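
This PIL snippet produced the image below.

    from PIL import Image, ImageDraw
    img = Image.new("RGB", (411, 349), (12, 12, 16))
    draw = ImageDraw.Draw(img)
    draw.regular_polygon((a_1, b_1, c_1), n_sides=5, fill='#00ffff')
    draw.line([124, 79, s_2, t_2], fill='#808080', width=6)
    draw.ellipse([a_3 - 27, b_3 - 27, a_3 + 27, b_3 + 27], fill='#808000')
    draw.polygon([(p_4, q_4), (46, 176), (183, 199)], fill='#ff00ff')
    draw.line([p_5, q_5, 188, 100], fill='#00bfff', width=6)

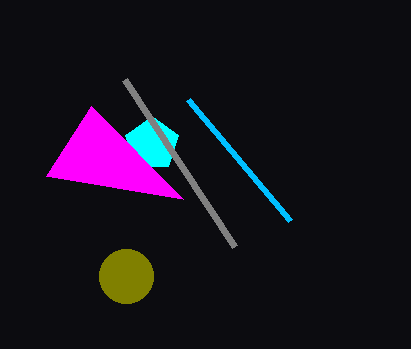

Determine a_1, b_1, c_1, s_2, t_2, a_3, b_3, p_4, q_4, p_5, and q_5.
a_1 = 152; b_1 = 144; c_1 = 28; s_2 = 234; t_2 = 246; a_3 = 126; b_3 = 276; p_4 = 91; q_4 = 106; p_5 = 290; q_5 = 221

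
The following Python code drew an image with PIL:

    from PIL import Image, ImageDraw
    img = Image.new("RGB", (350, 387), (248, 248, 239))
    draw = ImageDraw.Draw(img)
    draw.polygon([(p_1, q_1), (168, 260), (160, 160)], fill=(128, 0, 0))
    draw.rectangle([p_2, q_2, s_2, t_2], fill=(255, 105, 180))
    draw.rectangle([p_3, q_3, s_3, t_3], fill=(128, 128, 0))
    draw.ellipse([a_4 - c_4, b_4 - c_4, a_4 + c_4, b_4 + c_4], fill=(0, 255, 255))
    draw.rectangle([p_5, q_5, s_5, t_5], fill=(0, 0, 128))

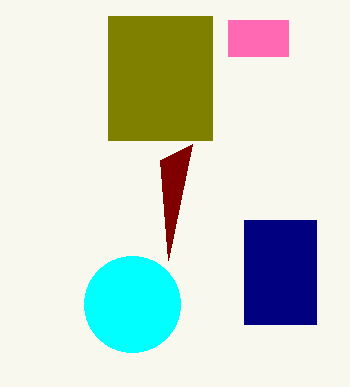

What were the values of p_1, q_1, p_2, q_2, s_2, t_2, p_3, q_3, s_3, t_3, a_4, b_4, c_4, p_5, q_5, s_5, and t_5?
p_1 = 192
q_1 = 144
p_2 = 228
q_2 = 20
s_2 = 288
t_2 = 56
p_3 = 108
q_3 = 16
s_3 = 212
t_3 = 140
a_4 = 132
b_4 = 304
c_4 = 48
p_5 = 244
q_5 = 220
s_5 = 316
t_5 = 324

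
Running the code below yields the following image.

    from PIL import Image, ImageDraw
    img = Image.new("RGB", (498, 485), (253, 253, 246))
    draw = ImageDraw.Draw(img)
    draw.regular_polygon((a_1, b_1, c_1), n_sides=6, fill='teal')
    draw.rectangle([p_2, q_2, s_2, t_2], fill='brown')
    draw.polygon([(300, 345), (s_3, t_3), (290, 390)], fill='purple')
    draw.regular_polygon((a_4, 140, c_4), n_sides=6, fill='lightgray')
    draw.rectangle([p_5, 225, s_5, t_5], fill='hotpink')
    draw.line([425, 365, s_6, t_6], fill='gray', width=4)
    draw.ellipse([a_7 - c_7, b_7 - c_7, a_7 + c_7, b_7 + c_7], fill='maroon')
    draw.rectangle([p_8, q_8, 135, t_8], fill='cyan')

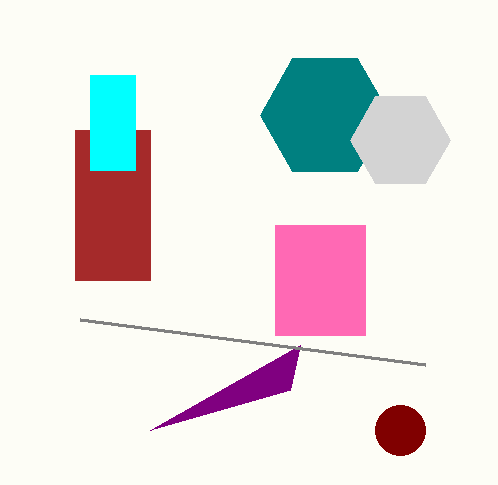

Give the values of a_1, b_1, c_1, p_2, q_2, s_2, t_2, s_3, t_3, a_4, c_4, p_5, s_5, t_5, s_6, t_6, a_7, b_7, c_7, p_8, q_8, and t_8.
a_1 = 325; b_1 = 115; c_1 = 65; p_2 = 75; q_2 = 130; s_2 = 150; t_2 = 280; s_3 = 150; t_3 = 430; a_4 = 400; c_4 = 50; p_5 = 275; s_5 = 365; t_5 = 335; s_6 = 80; t_6 = 320; a_7 = 400; b_7 = 430; c_7 = 25; p_8 = 90; q_8 = 75; t_8 = 170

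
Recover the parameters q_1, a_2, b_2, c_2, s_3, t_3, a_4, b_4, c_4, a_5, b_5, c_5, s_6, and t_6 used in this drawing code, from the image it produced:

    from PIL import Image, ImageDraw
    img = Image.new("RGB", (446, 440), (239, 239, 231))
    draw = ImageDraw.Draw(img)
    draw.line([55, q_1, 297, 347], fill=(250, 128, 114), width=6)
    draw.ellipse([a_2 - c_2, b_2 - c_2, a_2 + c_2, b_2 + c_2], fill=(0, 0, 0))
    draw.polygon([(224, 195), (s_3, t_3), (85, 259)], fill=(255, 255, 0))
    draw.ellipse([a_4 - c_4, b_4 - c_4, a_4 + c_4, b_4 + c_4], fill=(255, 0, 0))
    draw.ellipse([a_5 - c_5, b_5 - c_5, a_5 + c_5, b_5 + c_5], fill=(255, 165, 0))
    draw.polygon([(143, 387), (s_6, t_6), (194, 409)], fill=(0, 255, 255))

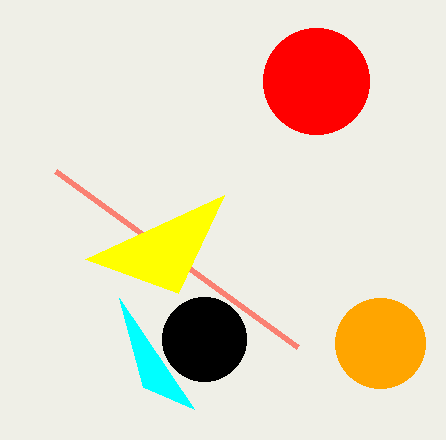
q_1 = 171; a_2 = 204; b_2 = 339; c_2 = 42; s_3 = 178; t_3 = 293; a_4 = 316; b_4 = 81; c_4 = 53; a_5 = 380; b_5 = 343; c_5 = 45; s_6 = 119; t_6 = 298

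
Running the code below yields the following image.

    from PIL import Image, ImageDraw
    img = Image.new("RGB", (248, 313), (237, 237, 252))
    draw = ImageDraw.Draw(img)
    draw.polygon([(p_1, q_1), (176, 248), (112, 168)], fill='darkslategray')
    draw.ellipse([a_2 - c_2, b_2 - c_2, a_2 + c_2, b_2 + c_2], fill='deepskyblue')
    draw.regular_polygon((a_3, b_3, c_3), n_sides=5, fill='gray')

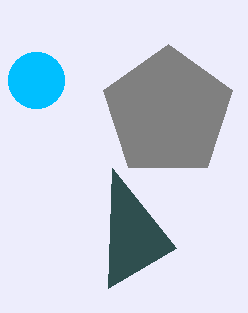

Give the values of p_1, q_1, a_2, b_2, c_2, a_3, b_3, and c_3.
p_1 = 108, q_1 = 288, a_2 = 36, b_2 = 80, c_2 = 28, a_3 = 168, b_3 = 112, c_3 = 68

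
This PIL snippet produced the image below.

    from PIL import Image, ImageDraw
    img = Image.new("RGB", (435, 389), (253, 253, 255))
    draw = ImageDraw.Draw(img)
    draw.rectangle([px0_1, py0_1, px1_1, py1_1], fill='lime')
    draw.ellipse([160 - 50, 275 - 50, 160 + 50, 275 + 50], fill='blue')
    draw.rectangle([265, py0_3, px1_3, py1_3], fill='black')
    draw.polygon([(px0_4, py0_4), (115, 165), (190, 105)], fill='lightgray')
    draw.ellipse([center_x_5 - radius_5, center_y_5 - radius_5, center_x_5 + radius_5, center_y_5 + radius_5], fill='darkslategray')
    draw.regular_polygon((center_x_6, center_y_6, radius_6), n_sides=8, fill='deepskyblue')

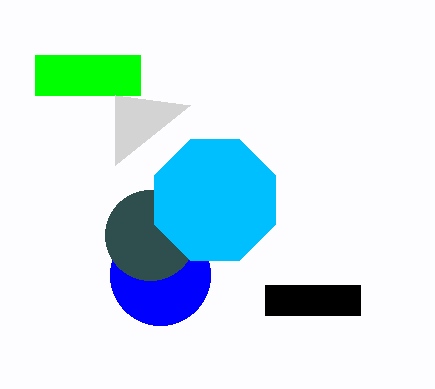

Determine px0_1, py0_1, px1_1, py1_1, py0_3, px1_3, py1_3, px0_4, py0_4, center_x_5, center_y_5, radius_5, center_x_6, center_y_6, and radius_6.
px0_1 = 35
py0_1 = 55
px1_1 = 140
py1_1 = 95
py0_3 = 285
px1_3 = 360
py1_3 = 315
px0_4 = 115
py0_4 = 95
center_x_5 = 150
center_y_5 = 235
radius_5 = 45
center_x_6 = 215
center_y_6 = 200
radius_6 = 65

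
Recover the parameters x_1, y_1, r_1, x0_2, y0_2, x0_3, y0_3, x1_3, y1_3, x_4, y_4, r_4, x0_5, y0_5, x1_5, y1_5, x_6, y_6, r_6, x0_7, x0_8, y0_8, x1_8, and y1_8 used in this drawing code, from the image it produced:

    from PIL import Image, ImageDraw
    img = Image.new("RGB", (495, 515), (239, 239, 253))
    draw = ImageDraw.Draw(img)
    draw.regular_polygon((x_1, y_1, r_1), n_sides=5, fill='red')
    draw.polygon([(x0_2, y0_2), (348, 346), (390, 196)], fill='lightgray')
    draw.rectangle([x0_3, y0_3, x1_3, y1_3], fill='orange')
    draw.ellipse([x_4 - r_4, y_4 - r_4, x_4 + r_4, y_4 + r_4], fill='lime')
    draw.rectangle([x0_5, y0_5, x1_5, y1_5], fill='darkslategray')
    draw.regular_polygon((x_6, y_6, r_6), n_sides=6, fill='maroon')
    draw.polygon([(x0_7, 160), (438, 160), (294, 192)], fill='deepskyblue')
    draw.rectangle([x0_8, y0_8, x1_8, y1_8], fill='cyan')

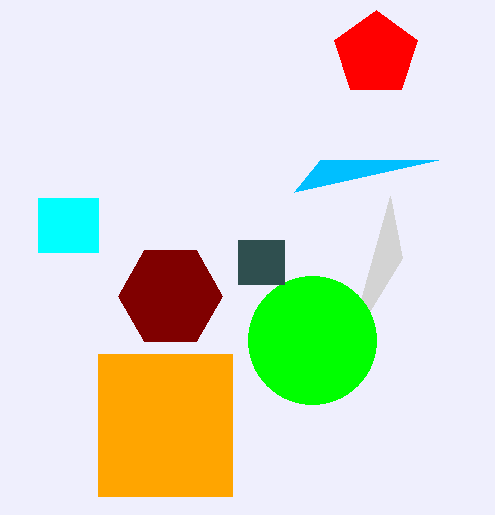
x_1 = 376
y_1 = 54
r_1 = 44
x0_2 = 402
y0_2 = 258
x0_3 = 98
y0_3 = 354
x1_3 = 232
y1_3 = 496
x_4 = 312
y_4 = 340
r_4 = 64
x0_5 = 238
y0_5 = 240
x1_5 = 284
y1_5 = 284
x_6 = 170
y_6 = 296
r_6 = 52
x0_7 = 320
x0_8 = 38
y0_8 = 198
x1_8 = 98
y1_8 = 252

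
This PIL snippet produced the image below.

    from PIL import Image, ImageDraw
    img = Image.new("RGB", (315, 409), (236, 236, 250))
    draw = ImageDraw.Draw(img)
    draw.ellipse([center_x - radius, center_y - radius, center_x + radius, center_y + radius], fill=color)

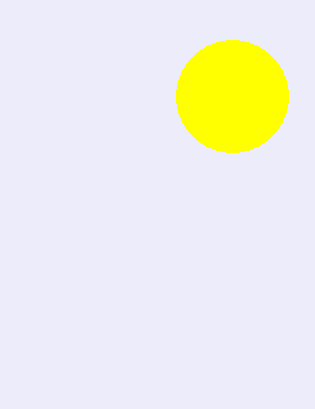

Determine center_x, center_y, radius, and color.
center_x = 232
center_y = 96
radius = 56
color = 'yellow'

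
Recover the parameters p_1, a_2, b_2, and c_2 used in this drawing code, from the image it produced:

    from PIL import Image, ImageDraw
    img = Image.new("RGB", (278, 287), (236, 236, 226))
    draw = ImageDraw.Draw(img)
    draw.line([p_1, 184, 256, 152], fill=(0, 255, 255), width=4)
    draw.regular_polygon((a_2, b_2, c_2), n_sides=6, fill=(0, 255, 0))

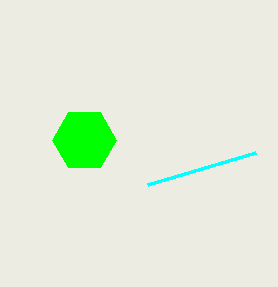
p_1 = 148, a_2 = 84, b_2 = 140, c_2 = 32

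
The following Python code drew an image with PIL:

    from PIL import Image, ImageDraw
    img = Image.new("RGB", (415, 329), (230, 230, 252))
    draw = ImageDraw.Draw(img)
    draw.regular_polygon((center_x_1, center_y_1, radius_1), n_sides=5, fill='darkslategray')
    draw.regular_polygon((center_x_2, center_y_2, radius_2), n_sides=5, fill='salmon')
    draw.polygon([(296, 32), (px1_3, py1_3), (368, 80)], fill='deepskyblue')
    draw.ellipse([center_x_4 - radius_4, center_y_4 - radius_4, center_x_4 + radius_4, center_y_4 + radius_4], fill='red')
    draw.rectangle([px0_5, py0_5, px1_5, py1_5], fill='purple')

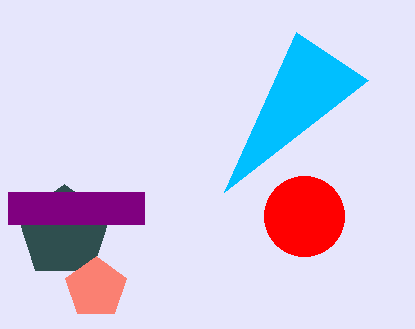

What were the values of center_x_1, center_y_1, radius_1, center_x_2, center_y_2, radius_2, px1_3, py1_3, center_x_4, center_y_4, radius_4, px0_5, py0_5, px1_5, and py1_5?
center_x_1 = 64; center_y_1 = 232; radius_1 = 48; center_x_2 = 96; center_y_2 = 288; radius_2 = 32; px1_3 = 224; py1_3 = 192; center_x_4 = 304; center_y_4 = 216; radius_4 = 40; px0_5 = 8; py0_5 = 192; px1_5 = 144; py1_5 = 224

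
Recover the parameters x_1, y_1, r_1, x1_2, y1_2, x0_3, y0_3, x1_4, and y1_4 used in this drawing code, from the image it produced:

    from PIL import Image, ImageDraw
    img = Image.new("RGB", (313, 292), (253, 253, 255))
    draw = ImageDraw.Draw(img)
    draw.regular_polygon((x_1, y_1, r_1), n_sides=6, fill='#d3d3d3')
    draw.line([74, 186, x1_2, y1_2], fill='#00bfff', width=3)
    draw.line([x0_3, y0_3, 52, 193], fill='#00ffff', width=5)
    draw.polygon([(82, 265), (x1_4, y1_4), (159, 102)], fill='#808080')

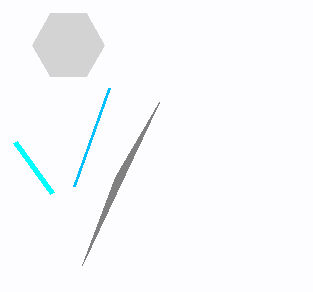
x_1 = 68
y_1 = 45
r_1 = 36
x1_2 = 109
y1_2 = 88
x0_3 = 15
y0_3 = 142
x1_4 = 115
y1_4 = 177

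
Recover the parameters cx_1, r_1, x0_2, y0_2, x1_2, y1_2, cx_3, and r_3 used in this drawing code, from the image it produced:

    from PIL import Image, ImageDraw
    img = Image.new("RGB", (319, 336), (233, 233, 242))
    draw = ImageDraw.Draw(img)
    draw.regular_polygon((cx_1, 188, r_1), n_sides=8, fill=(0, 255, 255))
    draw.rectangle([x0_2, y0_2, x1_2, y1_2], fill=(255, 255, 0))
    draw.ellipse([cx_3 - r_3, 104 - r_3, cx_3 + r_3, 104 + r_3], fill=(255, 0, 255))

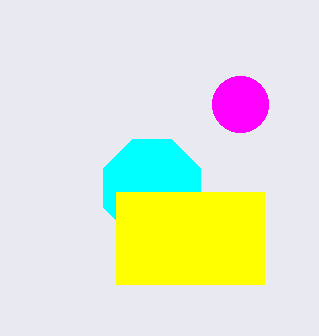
cx_1 = 152
r_1 = 52
x0_2 = 116
y0_2 = 192
x1_2 = 264
y1_2 = 284
cx_3 = 240
r_3 = 28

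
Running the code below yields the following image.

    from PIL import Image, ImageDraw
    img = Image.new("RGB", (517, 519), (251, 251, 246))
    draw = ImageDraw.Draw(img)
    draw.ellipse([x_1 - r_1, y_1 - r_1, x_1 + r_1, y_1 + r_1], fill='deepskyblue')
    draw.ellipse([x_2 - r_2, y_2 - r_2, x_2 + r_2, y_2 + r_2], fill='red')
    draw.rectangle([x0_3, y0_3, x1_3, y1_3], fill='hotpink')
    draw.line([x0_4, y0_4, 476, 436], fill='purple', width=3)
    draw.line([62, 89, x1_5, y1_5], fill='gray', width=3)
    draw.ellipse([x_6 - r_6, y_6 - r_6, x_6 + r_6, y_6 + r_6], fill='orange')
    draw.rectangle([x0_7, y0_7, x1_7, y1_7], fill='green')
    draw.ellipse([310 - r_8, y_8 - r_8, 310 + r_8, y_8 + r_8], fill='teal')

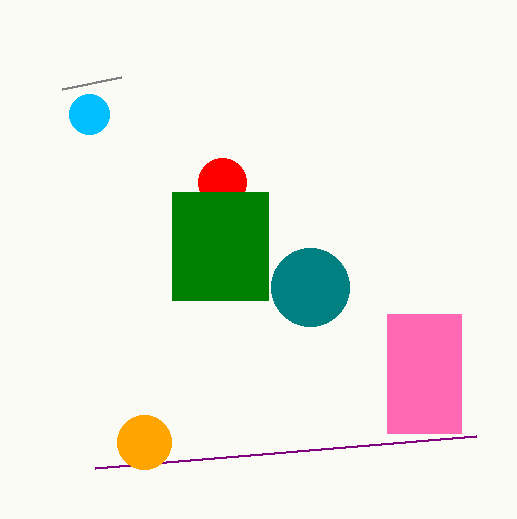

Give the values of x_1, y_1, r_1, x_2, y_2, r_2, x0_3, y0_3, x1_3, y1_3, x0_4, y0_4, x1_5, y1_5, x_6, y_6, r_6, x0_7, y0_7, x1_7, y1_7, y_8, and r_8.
x_1 = 89
y_1 = 114
r_1 = 20
x_2 = 222
y_2 = 182
r_2 = 24
x0_3 = 387
y0_3 = 314
x1_3 = 461
y1_3 = 433
x0_4 = 95
y0_4 = 468
x1_5 = 121
y1_5 = 77
x_6 = 144
y_6 = 442
r_6 = 27
x0_7 = 172
y0_7 = 192
x1_7 = 268
y1_7 = 300
y_8 = 287
r_8 = 39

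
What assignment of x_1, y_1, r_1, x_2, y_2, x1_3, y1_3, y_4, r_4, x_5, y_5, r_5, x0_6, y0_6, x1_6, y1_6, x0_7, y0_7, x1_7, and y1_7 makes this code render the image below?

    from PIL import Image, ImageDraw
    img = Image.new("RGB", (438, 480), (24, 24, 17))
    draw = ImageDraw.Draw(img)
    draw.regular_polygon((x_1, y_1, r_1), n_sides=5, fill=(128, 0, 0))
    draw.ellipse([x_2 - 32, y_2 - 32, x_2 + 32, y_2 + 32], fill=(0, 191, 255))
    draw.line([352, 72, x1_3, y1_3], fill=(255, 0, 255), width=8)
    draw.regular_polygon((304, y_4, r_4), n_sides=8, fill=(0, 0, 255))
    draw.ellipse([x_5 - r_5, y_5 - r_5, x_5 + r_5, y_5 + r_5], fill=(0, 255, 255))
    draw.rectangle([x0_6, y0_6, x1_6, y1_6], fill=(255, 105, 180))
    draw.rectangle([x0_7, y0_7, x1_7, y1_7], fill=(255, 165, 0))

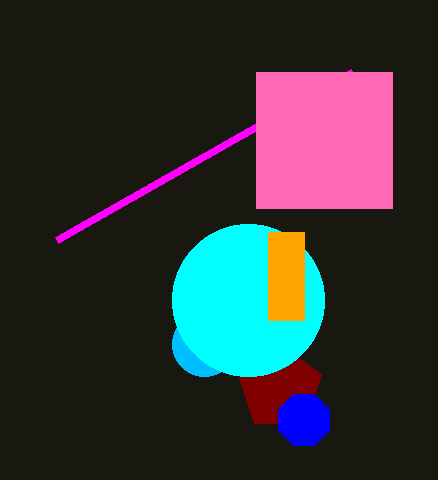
x_1 = 280; y_1 = 388; r_1 = 44; x_2 = 204; y_2 = 344; x1_3 = 56; y1_3 = 240; y_4 = 420; r_4 = 28; x_5 = 248; y_5 = 300; r_5 = 76; x0_6 = 256; y0_6 = 72; x1_6 = 392; y1_6 = 208; x0_7 = 268; y0_7 = 232; x1_7 = 304; y1_7 = 320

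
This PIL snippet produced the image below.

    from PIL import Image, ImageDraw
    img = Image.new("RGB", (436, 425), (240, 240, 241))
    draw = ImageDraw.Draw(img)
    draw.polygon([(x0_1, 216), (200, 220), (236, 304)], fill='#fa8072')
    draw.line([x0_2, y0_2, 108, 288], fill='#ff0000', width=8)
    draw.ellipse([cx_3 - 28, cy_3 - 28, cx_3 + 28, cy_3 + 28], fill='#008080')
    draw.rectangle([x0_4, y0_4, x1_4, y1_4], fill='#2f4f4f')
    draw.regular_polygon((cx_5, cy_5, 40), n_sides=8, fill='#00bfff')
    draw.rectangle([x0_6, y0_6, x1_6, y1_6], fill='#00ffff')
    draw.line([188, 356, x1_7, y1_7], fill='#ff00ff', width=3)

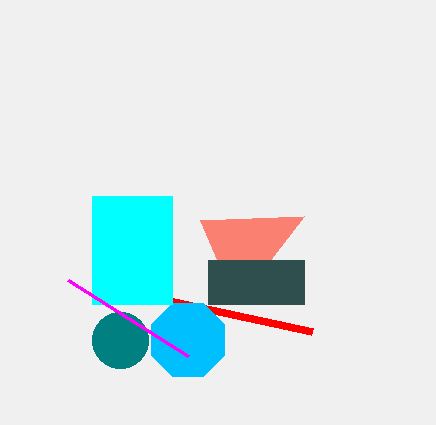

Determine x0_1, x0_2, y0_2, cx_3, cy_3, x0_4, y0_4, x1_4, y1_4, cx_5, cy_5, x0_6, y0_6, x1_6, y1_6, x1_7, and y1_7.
x0_1 = 304; x0_2 = 312; y0_2 = 332; cx_3 = 120; cy_3 = 340; x0_4 = 208; y0_4 = 260; x1_4 = 304; y1_4 = 304; cx_5 = 188; cy_5 = 340; x0_6 = 92; y0_6 = 196; x1_6 = 172; y1_6 = 304; x1_7 = 68; y1_7 = 280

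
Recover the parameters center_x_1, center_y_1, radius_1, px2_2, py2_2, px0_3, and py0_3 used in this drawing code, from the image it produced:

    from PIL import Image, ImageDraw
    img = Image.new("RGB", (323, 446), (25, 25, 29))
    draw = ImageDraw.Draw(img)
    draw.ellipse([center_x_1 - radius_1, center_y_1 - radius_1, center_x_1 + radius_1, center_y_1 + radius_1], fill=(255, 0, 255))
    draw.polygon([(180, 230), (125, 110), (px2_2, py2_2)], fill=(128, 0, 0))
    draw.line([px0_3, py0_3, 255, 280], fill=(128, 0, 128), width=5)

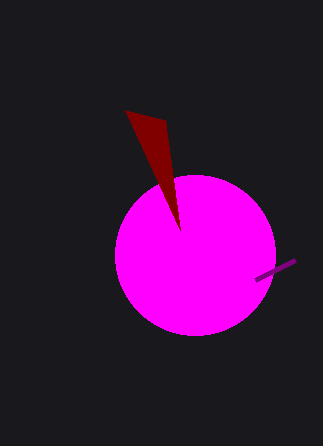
center_x_1 = 195
center_y_1 = 255
radius_1 = 80
px2_2 = 165
py2_2 = 120
px0_3 = 295
py0_3 = 260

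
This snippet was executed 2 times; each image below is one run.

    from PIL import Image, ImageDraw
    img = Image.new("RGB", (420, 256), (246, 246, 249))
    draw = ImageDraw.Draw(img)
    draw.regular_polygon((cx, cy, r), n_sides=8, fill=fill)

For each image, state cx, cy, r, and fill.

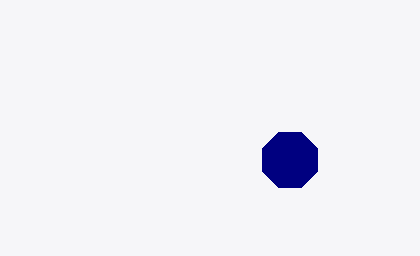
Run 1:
cx = 290, cy = 160, r = 30, fill = 'navy'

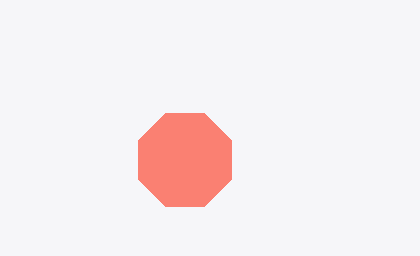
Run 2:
cx = 185
cy = 160
r = 50
fill = 'salmon'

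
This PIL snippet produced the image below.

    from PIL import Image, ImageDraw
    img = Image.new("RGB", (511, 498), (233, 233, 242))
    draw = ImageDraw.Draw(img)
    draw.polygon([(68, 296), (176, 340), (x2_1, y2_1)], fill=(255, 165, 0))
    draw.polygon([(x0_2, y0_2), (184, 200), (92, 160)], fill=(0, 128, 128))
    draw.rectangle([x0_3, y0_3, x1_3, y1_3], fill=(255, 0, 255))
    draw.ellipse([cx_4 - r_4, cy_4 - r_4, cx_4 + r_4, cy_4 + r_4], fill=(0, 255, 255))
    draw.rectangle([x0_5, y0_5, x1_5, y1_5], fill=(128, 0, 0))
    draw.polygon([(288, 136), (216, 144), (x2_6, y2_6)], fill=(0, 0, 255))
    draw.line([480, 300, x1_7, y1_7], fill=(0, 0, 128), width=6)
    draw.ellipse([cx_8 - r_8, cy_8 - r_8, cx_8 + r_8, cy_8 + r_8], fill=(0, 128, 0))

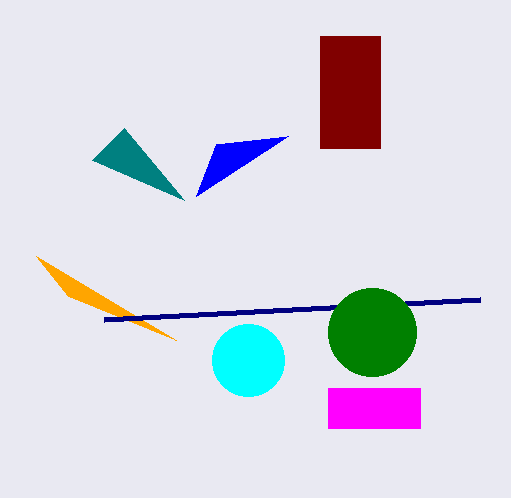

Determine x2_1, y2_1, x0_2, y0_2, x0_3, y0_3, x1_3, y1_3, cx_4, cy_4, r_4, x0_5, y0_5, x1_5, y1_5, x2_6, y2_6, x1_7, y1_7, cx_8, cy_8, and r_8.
x2_1 = 36
y2_1 = 256
x0_2 = 124
y0_2 = 128
x0_3 = 328
y0_3 = 388
x1_3 = 420
y1_3 = 428
cx_4 = 248
cy_4 = 360
r_4 = 36
x0_5 = 320
y0_5 = 36
x1_5 = 380
y1_5 = 148
x2_6 = 196
y2_6 = 196
x1_7 = 104
y1_7 = 320
cx_8 = 372
cy_8 = 332
r_8 = 44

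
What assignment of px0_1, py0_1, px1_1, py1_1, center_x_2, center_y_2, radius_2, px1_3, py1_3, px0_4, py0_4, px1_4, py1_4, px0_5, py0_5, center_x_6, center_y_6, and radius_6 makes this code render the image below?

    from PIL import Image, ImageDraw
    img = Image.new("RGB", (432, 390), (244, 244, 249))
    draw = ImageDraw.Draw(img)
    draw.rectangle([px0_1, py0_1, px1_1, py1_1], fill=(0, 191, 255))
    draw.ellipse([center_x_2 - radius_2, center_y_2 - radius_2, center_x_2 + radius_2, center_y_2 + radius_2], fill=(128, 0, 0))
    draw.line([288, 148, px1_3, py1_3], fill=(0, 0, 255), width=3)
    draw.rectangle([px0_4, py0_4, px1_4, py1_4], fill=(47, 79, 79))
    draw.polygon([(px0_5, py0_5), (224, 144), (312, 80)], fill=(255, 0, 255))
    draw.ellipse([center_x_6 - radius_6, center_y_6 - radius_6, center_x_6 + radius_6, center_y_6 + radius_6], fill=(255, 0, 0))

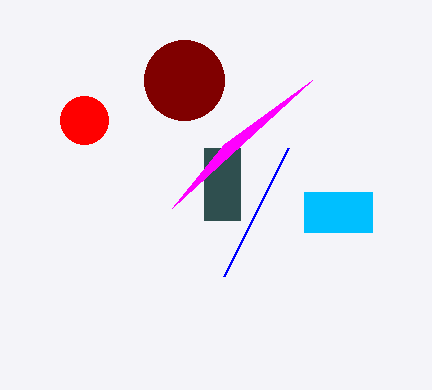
px0_1 = 304
py0_1 = 192
px1_1 = 372
py1_1 = 232
center_x_2 = 184
center_y_2 = 80
radius_2 = 40
px1_3 = 224
py1_3 = 276
px0_4 = 204
py0_4 = 148
px1_4 = 240
py1_4 = 220
px0_5 = 172
py0_5 = 208
center_x_6 = 84
center_y_6 = 120
radius_6 = 24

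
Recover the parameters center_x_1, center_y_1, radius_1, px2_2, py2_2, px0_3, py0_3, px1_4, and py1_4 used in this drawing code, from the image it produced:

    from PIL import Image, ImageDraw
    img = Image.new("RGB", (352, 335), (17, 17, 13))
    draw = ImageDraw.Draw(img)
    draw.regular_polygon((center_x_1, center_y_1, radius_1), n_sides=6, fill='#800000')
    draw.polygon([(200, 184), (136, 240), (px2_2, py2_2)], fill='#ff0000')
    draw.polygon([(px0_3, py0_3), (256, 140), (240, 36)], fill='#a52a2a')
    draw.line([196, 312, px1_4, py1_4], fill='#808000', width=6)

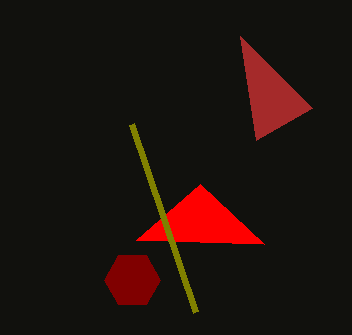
center_x_1 = 132
center_y_1 = 280
radius_1 = 28
px2_2 = 264
py2_2 = 244
px0_3 = 312
py0_3 = 108
px1_4 = 132
py1_4 = 124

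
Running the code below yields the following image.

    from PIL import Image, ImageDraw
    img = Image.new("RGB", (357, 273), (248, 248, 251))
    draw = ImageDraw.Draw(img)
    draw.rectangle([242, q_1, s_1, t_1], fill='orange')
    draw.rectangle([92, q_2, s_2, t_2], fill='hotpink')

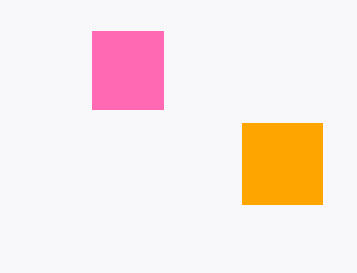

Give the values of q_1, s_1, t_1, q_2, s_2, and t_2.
q_1 = 123
s_1 = 322
t_1 = 204
q_2 = 31
s_2 = 163
t_2 = 109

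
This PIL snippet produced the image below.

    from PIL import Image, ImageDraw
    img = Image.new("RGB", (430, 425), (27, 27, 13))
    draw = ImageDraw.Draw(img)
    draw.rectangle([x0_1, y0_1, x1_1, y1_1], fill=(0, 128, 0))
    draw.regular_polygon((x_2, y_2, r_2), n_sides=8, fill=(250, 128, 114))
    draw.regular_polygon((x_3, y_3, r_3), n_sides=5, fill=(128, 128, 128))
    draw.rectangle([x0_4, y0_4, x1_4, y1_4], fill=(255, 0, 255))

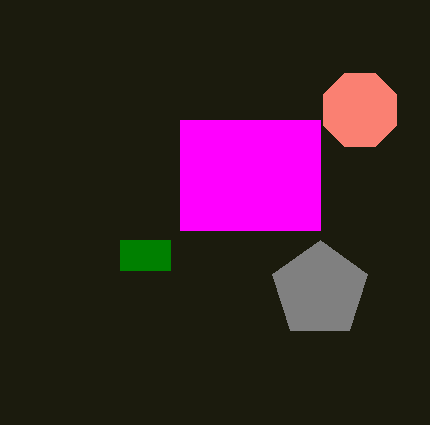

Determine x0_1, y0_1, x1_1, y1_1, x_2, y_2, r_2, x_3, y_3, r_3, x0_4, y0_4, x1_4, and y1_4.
x0_1 = 120; y0_1 = 240; x1_1 = 170; y1_1 = 270; x_2 = 360; y_2 = 110; r_2 = 40; x_3 = 320; y_3 = 290; r_3 = 50; x0_4 = 180; y0_4 = 120; x1_4 = 320; y1_4 = 230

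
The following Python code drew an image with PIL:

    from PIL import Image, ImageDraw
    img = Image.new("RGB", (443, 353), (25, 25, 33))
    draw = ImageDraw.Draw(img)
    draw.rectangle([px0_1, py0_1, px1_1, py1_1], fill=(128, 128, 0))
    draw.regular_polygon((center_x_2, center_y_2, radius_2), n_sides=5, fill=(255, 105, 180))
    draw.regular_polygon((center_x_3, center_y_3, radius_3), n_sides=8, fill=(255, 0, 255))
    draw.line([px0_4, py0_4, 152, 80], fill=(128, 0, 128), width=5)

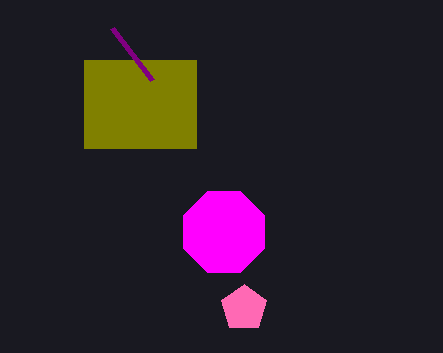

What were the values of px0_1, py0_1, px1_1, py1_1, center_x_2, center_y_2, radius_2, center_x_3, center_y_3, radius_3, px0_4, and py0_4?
px0_1 = 84
py0_1 = 60
px1_1 = 196
py1_1 = 148
center_x_2 = 244
center_y_2 = 308
radius_2 = 24
center_x_3 = 224
center_y_3 = 232
radius_3 = 44
px0_4 = 112
py0_4 = 28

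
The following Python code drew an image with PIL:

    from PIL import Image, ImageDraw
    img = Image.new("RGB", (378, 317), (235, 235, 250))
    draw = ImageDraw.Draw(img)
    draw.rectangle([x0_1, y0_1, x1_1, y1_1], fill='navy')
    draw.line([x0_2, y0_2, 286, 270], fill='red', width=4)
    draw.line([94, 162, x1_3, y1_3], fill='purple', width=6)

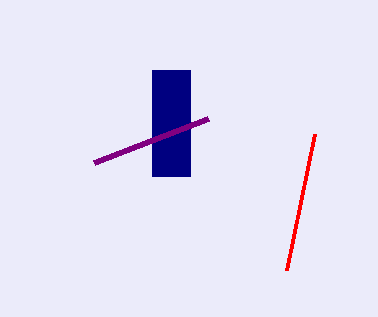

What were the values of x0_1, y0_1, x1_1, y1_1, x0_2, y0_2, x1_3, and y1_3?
x0_1 = 152
y0_1 = 70
x1_1 = 190
y1_1 = 176
x0_2 = 314
y0_2 = 134
x1_3 = 208
y1_3 = 118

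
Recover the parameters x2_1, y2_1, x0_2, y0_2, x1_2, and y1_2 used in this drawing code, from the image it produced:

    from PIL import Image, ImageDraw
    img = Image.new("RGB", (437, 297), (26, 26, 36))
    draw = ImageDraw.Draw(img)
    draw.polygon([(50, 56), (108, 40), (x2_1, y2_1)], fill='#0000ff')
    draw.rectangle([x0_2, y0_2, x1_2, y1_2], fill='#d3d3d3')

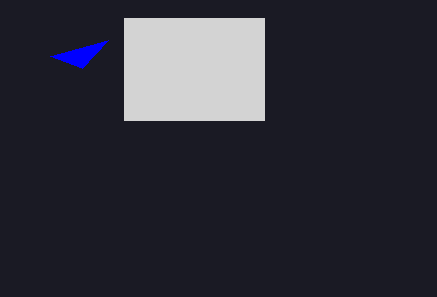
x2_1 = 82
y2_1 = 68
x0_2 = 124
y0_2 = 18
x1_2 = 264
y1_2 = 120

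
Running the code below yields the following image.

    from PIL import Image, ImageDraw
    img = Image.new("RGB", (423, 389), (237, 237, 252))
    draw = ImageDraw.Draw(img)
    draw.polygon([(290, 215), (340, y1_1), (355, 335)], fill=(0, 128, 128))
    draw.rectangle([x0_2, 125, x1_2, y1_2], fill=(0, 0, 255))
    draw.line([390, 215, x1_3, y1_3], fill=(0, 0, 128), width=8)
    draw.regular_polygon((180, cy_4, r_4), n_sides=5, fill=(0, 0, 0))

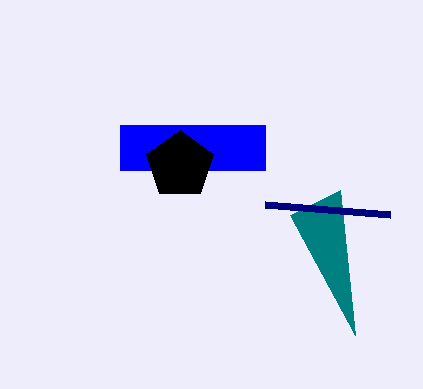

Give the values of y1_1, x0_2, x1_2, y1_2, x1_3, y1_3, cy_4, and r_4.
y1_1 = 190; x0_2 = 120; x1_2 = 265; y1_2 = 170; x1_3 = 265; y1_3 = 205; cy_4 = 165; r_4 = 35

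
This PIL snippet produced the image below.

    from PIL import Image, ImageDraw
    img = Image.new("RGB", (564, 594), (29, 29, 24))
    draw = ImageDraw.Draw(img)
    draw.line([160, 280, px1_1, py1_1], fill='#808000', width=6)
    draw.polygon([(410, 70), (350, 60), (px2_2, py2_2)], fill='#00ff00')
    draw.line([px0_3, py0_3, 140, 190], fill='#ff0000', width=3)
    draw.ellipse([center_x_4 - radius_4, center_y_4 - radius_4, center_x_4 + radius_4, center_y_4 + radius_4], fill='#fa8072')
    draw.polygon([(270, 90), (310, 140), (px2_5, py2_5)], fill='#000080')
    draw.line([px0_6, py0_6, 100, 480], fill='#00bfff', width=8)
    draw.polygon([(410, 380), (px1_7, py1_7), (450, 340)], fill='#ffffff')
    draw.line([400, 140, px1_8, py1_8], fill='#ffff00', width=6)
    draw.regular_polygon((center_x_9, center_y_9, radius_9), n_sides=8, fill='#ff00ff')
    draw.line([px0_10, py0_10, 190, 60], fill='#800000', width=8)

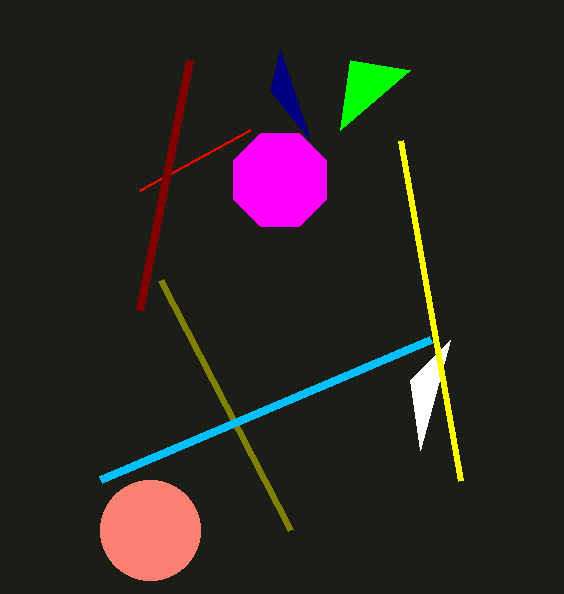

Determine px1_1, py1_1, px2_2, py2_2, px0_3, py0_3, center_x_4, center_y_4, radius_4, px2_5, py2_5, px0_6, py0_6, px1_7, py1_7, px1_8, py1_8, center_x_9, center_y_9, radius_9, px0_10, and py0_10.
px1_1 = 290
py1_1 = 530
px2_2 = 340
py2_2 = 130
px0_3 = 250
py0_3 = 130
center_x_4 = 150
center_y_4 = 530
radius_4 = 50
px2_5 = 280
py2_5 = 50
px0_6 = 430
py0_6 = 340
px1_7 = 420
py1_7 = 450
px1_8 = 460
py1_8 = 480
center_x_9 = 280
center_y_9 = 180
radius_9 = 50
px0_10 = 140
py0_10 = 310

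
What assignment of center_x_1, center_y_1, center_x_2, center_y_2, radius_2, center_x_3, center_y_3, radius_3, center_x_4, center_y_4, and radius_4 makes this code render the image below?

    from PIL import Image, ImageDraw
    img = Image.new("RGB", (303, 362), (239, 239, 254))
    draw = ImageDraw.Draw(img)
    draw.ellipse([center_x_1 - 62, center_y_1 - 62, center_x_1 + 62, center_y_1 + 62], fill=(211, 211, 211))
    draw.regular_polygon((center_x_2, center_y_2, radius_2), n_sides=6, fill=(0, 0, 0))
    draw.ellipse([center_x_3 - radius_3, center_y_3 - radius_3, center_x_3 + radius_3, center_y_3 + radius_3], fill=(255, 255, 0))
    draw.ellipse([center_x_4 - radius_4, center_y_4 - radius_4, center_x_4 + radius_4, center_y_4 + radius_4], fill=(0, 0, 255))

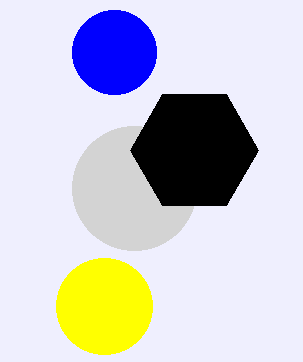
center_x_1 = 134
center_y_1 = 188
center_x_2 = 194
center_y_2 = 150
radius_2 = 64
center_x_3 = 104
center_y_3 = 306
radius_3 = 48
center_x_4 = 114
center_y_4 = 52
radius_4 = 42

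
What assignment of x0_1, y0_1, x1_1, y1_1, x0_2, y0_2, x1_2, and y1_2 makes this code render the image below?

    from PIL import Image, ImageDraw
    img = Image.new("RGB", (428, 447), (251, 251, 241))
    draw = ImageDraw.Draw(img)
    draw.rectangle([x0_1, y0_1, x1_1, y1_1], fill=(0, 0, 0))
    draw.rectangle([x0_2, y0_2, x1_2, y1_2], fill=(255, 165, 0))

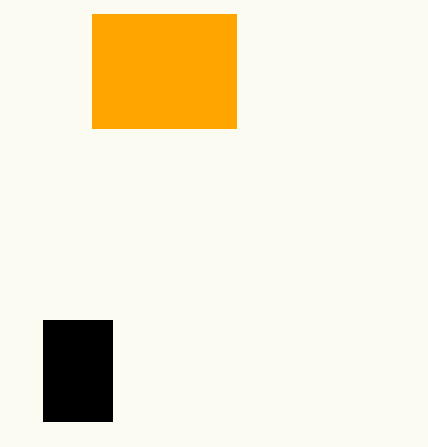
x0_1 = 43
y0_1 = 320
x1_1 = 112
y1_1 = 421
x0_2 = 92
y0_2 = 14
x1_2 = 236
y1_2 = 128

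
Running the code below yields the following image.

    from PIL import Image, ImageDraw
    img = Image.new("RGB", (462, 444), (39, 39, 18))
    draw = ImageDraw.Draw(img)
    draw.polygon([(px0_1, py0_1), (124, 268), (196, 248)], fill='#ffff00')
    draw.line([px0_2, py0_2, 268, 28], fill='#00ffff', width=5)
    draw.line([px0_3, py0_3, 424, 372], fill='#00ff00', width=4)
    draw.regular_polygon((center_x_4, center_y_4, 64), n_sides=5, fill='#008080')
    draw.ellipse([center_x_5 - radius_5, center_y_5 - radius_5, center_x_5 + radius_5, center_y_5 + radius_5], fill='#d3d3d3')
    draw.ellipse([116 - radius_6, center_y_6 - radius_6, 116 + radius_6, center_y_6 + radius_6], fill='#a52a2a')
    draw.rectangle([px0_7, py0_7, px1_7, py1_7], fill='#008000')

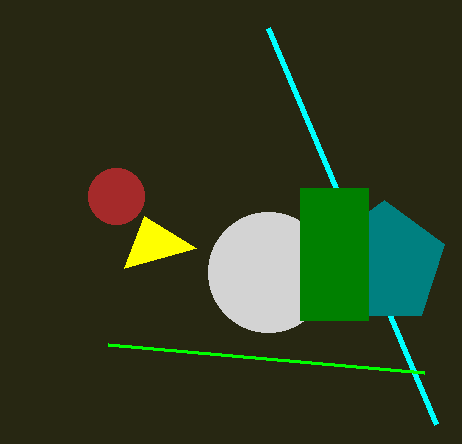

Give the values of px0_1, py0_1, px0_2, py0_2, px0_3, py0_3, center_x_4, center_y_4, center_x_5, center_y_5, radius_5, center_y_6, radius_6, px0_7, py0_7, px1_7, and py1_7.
px0_1 = 144
py0_1 = 216
px0_2 = 436
py0_2 = 424
px0_3 = 108
py0_3 = 344
center_x_4 = 384
center_y_4 = 264
center_x_5 = 268
center_y_5 = 272
radius_5 = 60
center_y_6 = 196
radius_6 = 28
px0_7 = 300
py0_7 = 188
px1_7 = 368
py1_7 = 320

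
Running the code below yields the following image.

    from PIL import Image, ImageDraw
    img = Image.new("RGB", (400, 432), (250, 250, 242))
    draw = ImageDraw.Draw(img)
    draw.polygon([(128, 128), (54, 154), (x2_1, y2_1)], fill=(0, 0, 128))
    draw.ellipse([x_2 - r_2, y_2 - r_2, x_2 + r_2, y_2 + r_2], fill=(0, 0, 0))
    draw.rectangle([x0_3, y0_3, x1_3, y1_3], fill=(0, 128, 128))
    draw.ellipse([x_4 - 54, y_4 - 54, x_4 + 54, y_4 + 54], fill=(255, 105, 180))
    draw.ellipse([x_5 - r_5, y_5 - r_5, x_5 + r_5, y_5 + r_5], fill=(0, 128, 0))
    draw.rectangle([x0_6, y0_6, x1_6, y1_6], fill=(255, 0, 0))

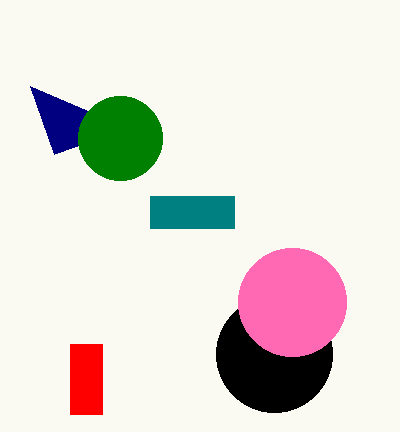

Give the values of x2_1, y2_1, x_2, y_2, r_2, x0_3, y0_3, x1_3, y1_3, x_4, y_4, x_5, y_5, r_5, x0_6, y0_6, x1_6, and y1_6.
x2_1 = 30, y2_1 = 86, x_2 = 274, y_2 = 354, r_2 = 58, x0_3 = 150, y0_3 = 196, x1_3 = 234, y1_3 = 228, x_4 = 292, y_4 = 302, x_5 = 120, y_5 = 138, r_5 = 42, x0_6 = 70, y0_6 = 344, x1_6 = 102, y1_6 = 414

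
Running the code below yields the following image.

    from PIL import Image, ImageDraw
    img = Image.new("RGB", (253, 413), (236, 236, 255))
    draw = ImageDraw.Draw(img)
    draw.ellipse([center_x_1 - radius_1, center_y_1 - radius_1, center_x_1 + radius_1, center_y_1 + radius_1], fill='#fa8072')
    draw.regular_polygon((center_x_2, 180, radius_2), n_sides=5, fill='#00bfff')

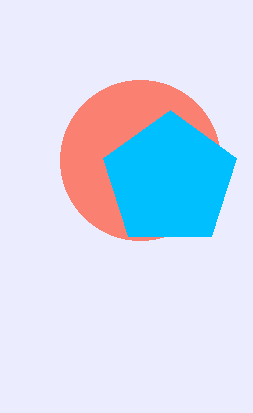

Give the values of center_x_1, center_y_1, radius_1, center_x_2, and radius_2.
center_x_1 = 140
center_y_1 = 160
radius_1 = 80
center_x_2 = 170
radius_2 = 70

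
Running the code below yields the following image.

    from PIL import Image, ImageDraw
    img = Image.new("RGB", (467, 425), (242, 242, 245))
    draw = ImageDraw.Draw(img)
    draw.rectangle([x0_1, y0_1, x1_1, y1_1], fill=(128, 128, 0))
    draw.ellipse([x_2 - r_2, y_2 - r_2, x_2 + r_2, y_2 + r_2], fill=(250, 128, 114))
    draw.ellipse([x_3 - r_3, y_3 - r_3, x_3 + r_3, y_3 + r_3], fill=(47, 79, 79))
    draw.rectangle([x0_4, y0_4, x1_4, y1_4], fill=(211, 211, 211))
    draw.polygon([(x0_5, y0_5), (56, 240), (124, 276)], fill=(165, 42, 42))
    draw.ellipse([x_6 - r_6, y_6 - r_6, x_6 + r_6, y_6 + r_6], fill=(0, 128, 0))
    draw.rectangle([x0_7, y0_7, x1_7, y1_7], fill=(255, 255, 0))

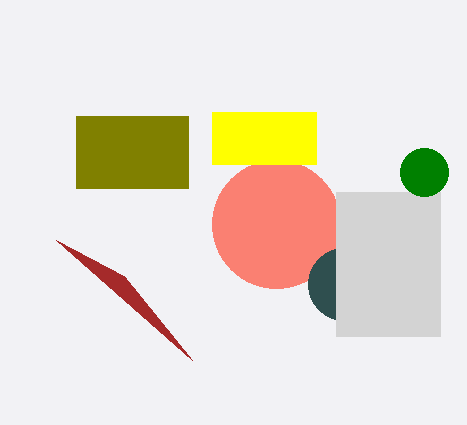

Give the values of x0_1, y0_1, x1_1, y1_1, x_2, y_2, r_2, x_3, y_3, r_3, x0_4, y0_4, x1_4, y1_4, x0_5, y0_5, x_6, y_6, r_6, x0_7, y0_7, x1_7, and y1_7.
x0_1 = 76; y0_1 = 116; x1_1 = 188; y1_1 = 188; x_2 = 276; y_2 = 224; r_2 = 64; x_3 = 344; y_3 = 284; r_3 = 36; x0_4 = 336; y0_4 = 192; x1_4 = 440; y1_4 = 336; x0_5 = 192; y0_5 = 360; x_6 = 424; y_6 = 172; r_6 = 24; x0_7 = 212; y0_7 = 112; x1_7 = 316; y1_7 = 164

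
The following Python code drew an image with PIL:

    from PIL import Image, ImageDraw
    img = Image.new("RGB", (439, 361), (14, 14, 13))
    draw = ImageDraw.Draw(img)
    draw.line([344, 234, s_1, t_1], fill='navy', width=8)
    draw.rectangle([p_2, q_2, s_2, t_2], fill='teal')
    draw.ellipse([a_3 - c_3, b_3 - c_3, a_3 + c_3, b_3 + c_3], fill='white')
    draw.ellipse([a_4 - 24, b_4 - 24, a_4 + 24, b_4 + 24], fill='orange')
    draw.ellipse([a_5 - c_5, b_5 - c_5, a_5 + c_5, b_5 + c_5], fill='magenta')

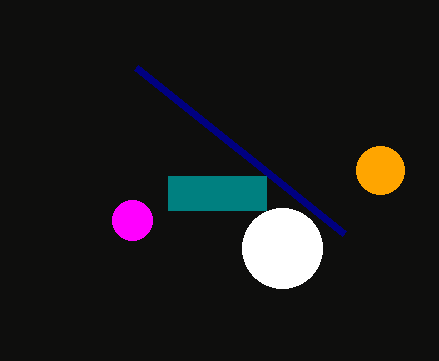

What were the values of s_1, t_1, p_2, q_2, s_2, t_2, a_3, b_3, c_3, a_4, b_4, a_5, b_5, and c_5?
s_1 = 136; t_1 = 68; p_2 = 168; q_2 = 176; s_2 = 266; t_2 = 210; a_3 = 282; b_3 = 248; c_3 = 40; a_4 = 380; b_4 = 170; a_5 = 132; b_5 = 220; c_5 = 20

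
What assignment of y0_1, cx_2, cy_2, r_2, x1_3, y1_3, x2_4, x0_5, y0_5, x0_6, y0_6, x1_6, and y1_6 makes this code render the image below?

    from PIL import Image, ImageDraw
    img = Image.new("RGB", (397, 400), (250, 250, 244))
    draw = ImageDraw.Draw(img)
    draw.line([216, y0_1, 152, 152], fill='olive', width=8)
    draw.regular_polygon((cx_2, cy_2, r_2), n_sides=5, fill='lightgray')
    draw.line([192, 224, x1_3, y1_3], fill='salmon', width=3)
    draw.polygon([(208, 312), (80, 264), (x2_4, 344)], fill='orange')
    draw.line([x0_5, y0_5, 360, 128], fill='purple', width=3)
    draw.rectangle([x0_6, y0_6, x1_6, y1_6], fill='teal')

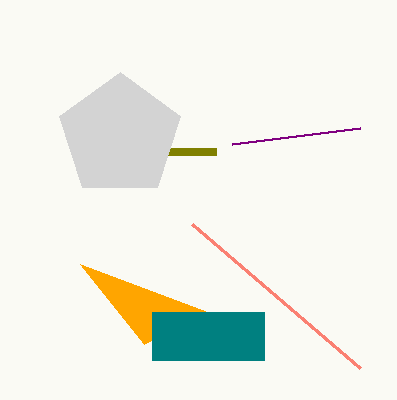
y0_1 = 152; cx_2 = 120; cy_2 = 136; r_2 = 64; x1_3 = 360; y1_3 = 368; x2_4 = 144; x0_5 = 232; y0_5 = 144; x0_6 = 152; y0_6 = 312; x1_6 = 264; y1_6 = 360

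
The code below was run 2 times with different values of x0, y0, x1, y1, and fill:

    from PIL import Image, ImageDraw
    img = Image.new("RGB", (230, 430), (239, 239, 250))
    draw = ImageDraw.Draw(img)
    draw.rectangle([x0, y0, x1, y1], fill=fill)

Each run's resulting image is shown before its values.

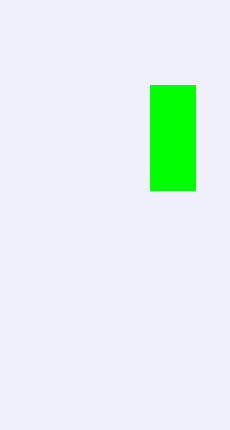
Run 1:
x0 = 150
y0 = 85
x1 = 195
y1 = 190
fill = 'lime'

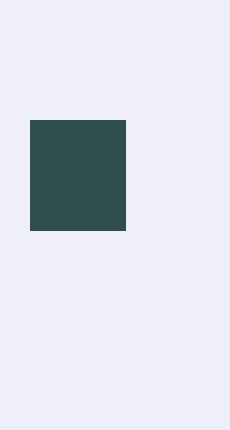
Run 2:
x0 = 30; y0 = 120; x1 = 125; y1 = 230; fill = 'darkslategray'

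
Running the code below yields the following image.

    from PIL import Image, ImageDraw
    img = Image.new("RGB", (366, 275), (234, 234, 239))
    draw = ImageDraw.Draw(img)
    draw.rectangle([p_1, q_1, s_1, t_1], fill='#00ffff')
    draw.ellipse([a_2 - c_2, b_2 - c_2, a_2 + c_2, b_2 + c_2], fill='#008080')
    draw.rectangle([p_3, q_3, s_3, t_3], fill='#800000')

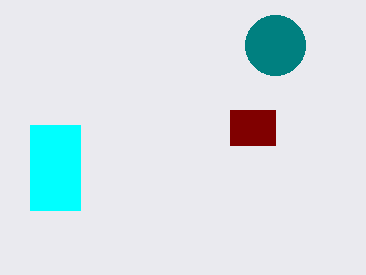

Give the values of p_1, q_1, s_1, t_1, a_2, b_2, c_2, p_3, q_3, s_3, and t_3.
p_1 = 30, q_1 = 125, s_1 = 80, t_1 = 210, a_2 = 275, b_2 = 45, c_2 = 30, p_3 = 230, q_3 = 110, s_3 = 275, t_3 = 145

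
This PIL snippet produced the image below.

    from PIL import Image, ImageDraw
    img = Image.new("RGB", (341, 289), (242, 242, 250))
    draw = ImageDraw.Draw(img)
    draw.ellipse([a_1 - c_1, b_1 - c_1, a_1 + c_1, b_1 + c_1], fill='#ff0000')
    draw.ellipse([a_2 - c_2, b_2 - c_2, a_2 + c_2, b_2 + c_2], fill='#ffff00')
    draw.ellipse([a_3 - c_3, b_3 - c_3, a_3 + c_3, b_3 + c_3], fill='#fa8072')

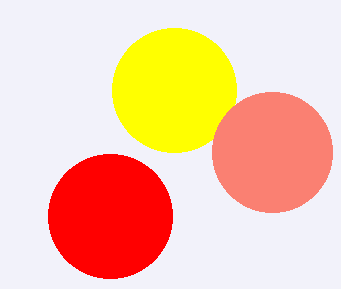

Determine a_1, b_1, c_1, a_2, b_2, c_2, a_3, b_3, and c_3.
a_1 = 110
b_1 = 216
c_1 = 62
a_2 = 174
b_2 = 90
c_2 = 62
a_3 = 272
b_3 = 152
c_3 = 60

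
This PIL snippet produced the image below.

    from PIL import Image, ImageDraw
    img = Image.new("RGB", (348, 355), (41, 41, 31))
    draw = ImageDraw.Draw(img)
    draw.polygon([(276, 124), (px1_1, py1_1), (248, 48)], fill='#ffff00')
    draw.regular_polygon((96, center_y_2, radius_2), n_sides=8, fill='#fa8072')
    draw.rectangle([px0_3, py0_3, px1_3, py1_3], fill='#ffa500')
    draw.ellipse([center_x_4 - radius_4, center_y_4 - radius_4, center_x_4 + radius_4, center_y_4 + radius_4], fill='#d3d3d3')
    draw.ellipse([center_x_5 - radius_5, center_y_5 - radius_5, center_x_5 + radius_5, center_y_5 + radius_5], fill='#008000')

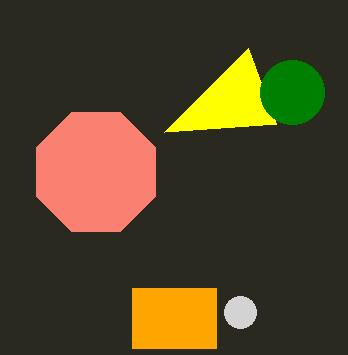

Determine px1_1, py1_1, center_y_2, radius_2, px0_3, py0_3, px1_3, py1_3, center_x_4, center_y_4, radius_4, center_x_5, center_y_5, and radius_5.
px1_1 = 164, py1_1 = 132, center_y_2 = 172, radius_2 = 64, px0_3 = 132, py0_3 = 288, px1_3 = 216, py1_3 = 348, center_x_4 = 240, center_y_4 = 312, radius_4 = 16, center_x_5 = 292, center_y_5 = 92, radius_5 = 32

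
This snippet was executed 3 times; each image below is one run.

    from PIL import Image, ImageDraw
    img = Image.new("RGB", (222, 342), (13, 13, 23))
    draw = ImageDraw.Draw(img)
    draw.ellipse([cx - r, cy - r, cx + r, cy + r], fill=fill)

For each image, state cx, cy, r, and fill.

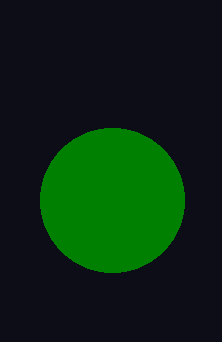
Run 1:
cx = 112, cy = 200, r = 72, fill = 'green'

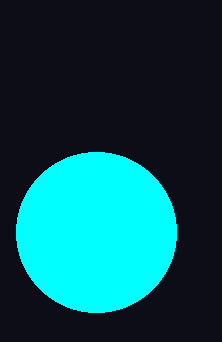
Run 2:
cx = 96, cy = 232, r = 80, fill = 'cyan'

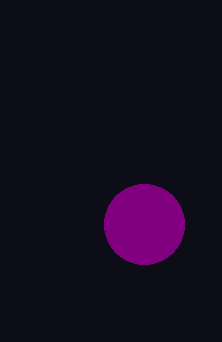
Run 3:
cx = 144
cy = 224
r = 40
fill = 'purple'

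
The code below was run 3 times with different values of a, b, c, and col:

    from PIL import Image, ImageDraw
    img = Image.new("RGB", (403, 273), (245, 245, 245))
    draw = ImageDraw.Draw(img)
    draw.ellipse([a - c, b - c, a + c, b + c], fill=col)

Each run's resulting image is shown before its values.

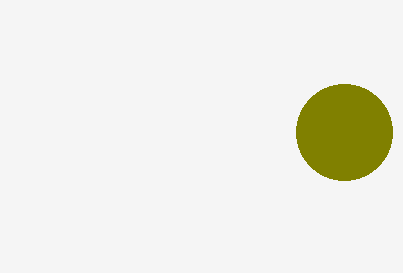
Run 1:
a = 344; b = 132; c = 48; col = 'olive'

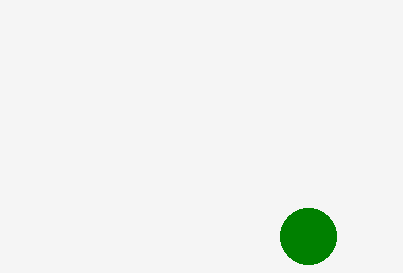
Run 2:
a = 308; b = 236; c = 28; col = 'green'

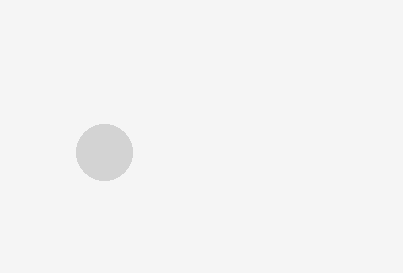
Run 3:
a = 104; b = 152; c = 28; col = 'lightgray'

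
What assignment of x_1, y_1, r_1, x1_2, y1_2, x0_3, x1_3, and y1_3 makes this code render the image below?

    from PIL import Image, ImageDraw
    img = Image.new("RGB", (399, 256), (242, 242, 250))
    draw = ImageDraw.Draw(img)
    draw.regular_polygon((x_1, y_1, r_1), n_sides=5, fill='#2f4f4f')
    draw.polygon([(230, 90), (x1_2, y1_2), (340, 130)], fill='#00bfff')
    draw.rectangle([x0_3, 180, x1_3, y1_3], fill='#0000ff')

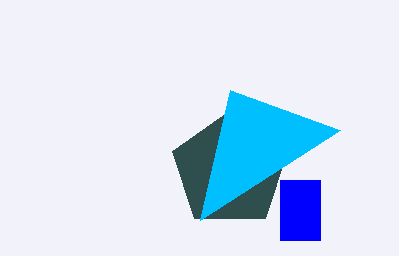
x_1 = 230; y_1 = 170; r_1 = 60; x1_2 = 200; y1_2 = 220; x0_3 = 280; x1_3 = 320; y1_3 = 240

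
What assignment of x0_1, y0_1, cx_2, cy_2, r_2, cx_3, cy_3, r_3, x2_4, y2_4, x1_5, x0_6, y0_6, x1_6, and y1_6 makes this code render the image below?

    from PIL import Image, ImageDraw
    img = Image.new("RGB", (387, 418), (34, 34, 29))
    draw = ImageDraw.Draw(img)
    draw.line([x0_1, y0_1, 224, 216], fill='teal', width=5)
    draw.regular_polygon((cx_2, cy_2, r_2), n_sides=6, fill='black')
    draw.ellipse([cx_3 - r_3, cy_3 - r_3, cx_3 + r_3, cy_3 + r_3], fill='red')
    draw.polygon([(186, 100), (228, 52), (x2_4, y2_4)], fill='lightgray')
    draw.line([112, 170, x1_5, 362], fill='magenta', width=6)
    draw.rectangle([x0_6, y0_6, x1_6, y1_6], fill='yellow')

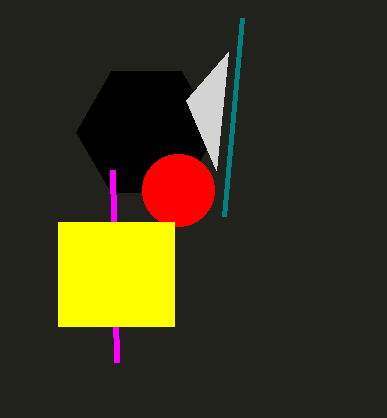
x0_1 = 242, y0_1 = 18, cx_2 = 146, cy_2 = 132, r_2 = 70, cx_3 = 178, cy_3 = 190, r_3 = 36, x2_4 = 216, y2_4 = 170, x1_5 = 116, x0_6 = 58, y0_6 = 222, x1_6 = 174, y1_6 = 326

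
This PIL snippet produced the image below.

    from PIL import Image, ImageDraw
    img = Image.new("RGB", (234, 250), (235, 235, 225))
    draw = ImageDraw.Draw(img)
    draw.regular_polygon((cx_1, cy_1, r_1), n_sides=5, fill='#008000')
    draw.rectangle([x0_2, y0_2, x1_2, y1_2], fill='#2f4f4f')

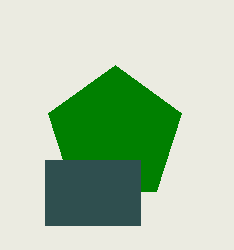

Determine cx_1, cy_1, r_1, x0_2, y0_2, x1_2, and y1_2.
cx_1 = 115, cy_1 = 135, r_1 = 70, x0_2 = 45, y0_2 = 160, x1_2 = 140, y1_2 = 225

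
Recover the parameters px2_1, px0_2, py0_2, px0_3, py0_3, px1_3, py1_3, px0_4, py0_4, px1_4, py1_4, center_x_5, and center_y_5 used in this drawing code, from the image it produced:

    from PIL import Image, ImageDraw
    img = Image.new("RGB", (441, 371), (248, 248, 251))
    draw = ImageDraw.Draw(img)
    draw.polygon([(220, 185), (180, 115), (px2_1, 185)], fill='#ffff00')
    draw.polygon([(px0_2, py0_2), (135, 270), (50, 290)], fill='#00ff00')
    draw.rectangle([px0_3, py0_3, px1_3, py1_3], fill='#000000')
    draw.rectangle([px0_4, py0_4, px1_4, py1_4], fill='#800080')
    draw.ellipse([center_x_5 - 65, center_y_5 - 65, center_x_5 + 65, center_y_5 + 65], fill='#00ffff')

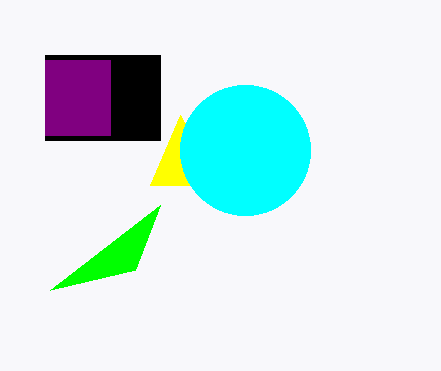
px2_1 = 150
px0_2 = 160
py0_2 = 205
px0_3 = 45
py0_3 = 55
px1_3 = 160
py1_3 = 140
px0_4 = 45
py0_4 = 60
px1_4 = 110
py1_4 = 135
center_x_5 = 245
center_y_5 = 150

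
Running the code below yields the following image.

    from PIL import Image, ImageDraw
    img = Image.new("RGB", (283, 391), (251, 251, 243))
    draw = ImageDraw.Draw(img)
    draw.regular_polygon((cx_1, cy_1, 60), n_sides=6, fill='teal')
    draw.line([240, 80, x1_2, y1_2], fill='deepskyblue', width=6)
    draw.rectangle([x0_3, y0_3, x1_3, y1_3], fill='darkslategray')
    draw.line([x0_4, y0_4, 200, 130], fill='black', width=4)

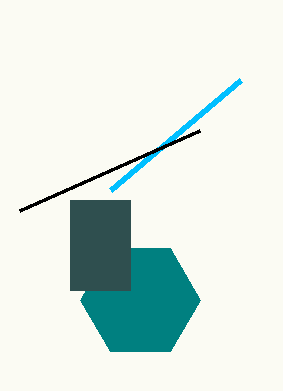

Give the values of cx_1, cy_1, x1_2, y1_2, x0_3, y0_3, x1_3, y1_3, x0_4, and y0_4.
cx_1 = 140; cy_1 = 300; x1_2 = 110; y1_2 = 190; x0_3 = 70; y0_3 = 200; x1_3 = 130; y1_3 = 290; x0_4 = 20; y0_4 = 210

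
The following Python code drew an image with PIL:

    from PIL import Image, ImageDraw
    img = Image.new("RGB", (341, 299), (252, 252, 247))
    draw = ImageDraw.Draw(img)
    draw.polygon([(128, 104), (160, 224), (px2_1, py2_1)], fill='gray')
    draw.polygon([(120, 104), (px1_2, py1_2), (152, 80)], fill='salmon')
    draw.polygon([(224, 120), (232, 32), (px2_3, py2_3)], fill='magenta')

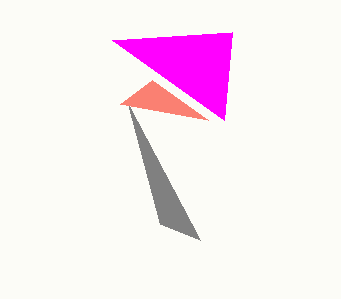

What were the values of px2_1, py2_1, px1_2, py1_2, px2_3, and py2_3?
px2_1 = 200
py2_1 = 240
px1_2 = 208
py1_2 = 120
px2_3 = 112
py2_3 = 40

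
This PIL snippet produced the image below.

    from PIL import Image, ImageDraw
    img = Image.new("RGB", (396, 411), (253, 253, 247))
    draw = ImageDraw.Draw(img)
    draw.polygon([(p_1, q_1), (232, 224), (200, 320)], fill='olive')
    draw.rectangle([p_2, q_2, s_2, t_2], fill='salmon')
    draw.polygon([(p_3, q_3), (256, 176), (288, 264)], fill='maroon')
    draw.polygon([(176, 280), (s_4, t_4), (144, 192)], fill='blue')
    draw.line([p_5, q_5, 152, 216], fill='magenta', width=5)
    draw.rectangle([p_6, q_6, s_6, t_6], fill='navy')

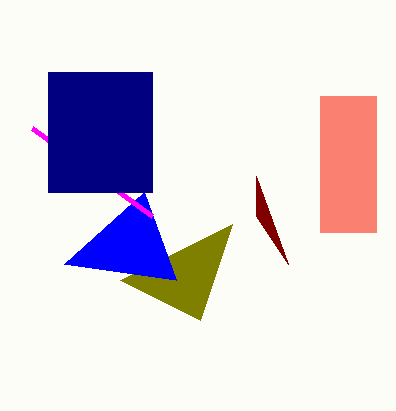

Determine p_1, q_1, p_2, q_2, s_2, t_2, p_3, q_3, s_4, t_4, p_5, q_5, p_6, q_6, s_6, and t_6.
p_1 = 120, q_1 = 280, p_2 = 320, q_2 = 96, s_2 = 376, t_2 = 232, p_3 = 256, q_3 = 216, s_4 = 64, t_4 = 264, p_5 = 32, q_5 = 128, p_6 = 48, q_6 = 72, s_6 = 152, t_6 = 192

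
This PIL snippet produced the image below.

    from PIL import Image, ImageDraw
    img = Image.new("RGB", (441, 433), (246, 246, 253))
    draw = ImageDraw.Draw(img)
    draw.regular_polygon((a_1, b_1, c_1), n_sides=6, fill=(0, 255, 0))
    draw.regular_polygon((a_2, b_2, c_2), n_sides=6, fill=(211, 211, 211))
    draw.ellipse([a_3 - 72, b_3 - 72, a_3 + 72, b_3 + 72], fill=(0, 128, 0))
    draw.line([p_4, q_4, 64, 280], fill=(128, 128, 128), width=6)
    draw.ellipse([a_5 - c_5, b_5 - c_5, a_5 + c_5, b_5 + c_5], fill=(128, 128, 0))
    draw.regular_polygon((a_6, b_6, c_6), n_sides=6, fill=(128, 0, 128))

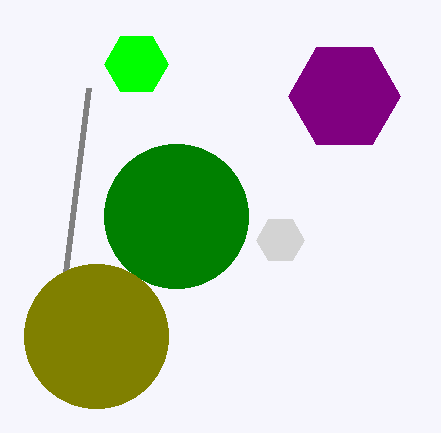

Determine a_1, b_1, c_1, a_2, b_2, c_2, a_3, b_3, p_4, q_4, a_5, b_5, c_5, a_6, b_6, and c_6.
a_1 = 136; b_1 = 64; c_1 = 32; a_2 = 280; b_2 = 240; c_2 = 24; a_3 = 176; b_3 = 216; p_4 = 88; q_4 = 88; a_5 = 96; b_5 = 336; c_5 = 72; a_6 = 344; b_6 = 96; c_6 = 56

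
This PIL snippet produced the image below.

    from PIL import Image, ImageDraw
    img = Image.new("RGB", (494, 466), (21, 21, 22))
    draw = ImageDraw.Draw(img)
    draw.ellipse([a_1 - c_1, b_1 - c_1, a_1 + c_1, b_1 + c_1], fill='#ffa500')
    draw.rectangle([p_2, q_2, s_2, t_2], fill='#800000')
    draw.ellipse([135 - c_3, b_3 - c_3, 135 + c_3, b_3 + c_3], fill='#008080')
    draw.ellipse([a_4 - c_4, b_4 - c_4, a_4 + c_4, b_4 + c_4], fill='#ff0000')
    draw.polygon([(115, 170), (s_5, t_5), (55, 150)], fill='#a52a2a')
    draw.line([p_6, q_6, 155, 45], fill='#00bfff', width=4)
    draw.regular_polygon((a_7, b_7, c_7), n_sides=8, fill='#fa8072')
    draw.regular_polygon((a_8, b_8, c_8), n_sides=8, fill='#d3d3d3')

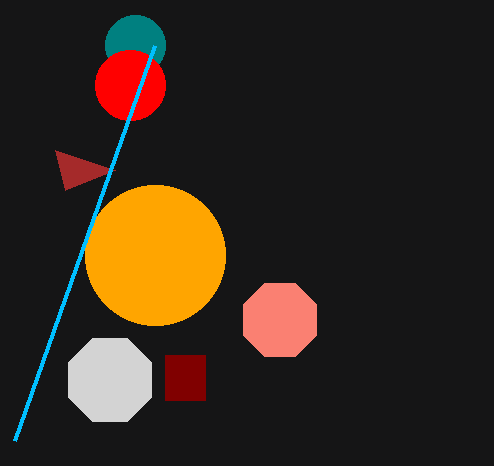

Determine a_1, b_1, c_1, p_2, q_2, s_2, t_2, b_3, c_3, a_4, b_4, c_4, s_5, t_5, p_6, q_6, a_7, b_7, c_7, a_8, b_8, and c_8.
a_1 = 155, b_1 = 255, c_1 = 70, p_2 = 165, q_2 = 355, s_2 = 205, t_2 = 400, b_3 = 45, c_3 = 30, a_4 = 130, b_4 = 85, c_4 = 35, s_5 = 65, t_5 = 190, p_6 = 15, q_6 = 440, a_7 = 280, b_7 = 320, c_7 = 40, a_8 = 110, b_8 = 380, c_8 = 45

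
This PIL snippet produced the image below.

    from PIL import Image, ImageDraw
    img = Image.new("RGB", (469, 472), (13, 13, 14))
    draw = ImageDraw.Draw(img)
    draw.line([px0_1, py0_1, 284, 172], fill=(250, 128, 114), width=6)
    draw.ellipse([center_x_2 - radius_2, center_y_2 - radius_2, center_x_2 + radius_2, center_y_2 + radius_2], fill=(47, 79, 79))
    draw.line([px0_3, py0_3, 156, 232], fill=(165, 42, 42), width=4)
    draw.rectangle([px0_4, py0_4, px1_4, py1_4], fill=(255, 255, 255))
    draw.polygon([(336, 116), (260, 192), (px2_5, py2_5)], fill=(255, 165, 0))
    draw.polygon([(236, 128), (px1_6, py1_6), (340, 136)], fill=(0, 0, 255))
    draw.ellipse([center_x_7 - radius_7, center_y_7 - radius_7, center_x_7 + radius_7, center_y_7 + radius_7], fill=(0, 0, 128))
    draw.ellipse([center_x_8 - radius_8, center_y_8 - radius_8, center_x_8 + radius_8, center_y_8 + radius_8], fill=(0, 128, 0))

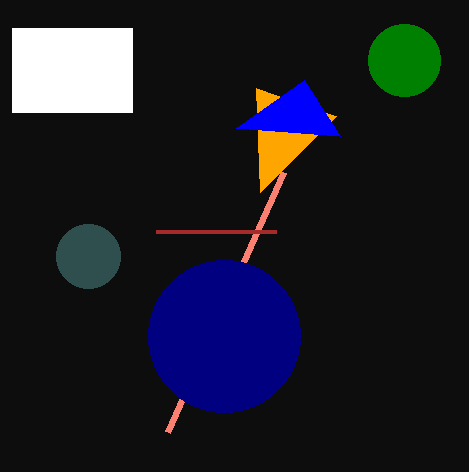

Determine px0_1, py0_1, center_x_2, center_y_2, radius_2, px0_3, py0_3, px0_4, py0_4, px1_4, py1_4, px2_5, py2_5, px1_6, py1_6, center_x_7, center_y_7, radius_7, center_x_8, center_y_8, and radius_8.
px0_1 = 168
py0_1 = 432
center_x_2 = 88
center_y_2 = 256
radius_2 = 32
px0_3 = 276
py0_3 = 232
px0_4 = 12
py0_4 = 28
px1_4 = 132
py1_4 = 112
px2_5 = 256
py2_5 = 88
px1_6 = 304
py1_6 = 80
center_x_7 = 224
center_y_7 = 336
radius_7 = 76
center_x_8 = 404
center_y_8 = 60
radius_8 = 36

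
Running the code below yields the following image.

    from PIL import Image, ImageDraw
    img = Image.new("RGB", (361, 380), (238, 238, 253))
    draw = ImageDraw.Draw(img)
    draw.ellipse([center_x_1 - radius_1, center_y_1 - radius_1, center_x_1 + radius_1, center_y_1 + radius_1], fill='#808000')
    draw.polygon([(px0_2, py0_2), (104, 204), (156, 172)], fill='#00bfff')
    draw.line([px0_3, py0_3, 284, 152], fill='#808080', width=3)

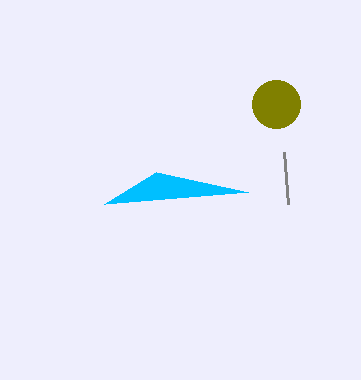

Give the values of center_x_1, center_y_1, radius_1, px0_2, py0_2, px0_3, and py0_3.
center_x_1 = 276; center_y_1 = 104; radius_1 = 24; px0_2 = 248; py0_2 = 192; px0_3 = 288; py0_3 = 204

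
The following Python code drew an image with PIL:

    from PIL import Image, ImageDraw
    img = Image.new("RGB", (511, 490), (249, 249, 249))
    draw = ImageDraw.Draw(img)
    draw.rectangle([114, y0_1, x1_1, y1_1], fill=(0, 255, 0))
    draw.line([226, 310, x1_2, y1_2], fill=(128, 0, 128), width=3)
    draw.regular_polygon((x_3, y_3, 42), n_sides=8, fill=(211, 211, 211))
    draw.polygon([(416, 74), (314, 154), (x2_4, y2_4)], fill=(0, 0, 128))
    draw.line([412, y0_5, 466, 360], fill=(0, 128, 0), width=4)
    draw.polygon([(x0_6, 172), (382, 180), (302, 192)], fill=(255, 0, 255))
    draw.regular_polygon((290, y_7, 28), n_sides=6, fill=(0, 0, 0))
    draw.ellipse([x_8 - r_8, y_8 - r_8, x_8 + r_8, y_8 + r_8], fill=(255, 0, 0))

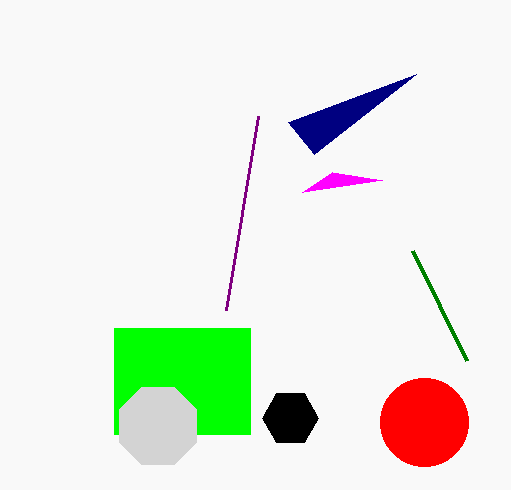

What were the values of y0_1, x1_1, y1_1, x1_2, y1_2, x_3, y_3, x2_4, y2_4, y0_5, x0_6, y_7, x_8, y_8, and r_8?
y0_1 = 328; x1_1 = 250; y1_1 = 434; x1_2 = 258; y1_2 = 116; x_3 = 158; y_3 = 426; x2_4 = 288; y2_4 = 122; y0_5 = 250; x0_6 = 332; y_7 = 418; x_8 = 424; y_8 = 422; r_8 = 44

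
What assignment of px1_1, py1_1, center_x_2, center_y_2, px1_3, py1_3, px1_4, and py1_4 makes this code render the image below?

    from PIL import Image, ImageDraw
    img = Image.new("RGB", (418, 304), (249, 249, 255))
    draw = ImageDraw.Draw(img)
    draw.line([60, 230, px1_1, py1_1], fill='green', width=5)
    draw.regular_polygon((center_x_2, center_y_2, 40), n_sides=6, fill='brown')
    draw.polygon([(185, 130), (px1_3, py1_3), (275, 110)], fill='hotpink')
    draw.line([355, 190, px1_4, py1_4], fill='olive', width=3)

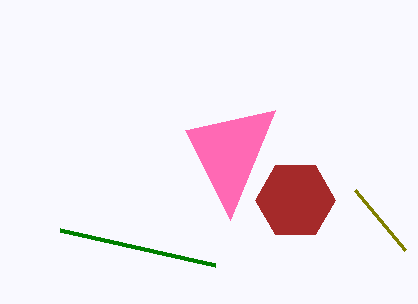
px1_1 = 215, py1_1 = 265, center_x_2 = 295, center_y_2 = 200, px1_3 = 230, py1_3 = 220, px1_4 = 405, py1_4 = 250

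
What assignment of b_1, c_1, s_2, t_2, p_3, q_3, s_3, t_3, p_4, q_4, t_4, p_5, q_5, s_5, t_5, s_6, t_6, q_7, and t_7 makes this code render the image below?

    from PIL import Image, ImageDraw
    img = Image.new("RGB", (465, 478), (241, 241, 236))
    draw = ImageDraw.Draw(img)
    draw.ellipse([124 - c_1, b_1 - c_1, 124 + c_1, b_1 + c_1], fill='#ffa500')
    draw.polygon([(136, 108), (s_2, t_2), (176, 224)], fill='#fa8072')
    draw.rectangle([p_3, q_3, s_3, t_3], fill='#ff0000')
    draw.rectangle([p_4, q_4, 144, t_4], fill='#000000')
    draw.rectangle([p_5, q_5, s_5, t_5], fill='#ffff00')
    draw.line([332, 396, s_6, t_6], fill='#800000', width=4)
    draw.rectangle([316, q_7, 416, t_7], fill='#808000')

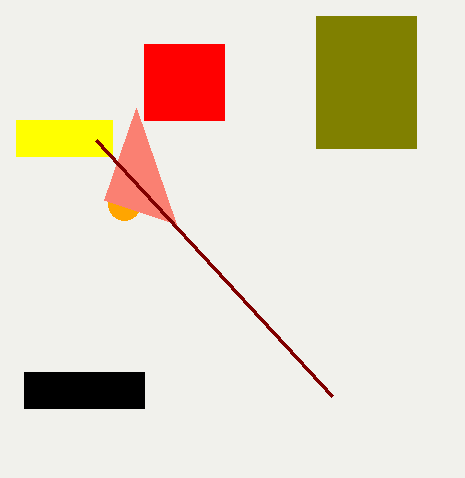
b_1 = 204
c_1 = 16
s_2 = 104
t_2 = 200
p_3 = 144
q_3 = 44
s_3 = 224
t_3 = 120
p_4 = 24
q_4 = 372
t_4 = 408
p_5 = 16
q_5 = 120
s_5 = 112
t_5 = 156
s_6 = 96
t_6 = 140
q_7 = 16
t_7 = 148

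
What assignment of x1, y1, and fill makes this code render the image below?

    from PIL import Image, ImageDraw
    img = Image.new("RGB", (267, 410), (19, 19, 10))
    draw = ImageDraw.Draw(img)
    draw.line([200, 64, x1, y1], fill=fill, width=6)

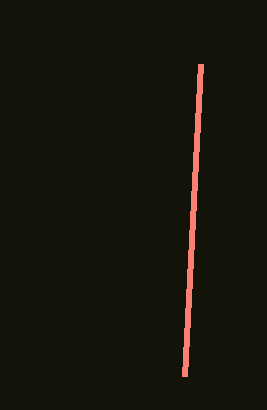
x1 = 184, y1 = 376, fill = 'salmon'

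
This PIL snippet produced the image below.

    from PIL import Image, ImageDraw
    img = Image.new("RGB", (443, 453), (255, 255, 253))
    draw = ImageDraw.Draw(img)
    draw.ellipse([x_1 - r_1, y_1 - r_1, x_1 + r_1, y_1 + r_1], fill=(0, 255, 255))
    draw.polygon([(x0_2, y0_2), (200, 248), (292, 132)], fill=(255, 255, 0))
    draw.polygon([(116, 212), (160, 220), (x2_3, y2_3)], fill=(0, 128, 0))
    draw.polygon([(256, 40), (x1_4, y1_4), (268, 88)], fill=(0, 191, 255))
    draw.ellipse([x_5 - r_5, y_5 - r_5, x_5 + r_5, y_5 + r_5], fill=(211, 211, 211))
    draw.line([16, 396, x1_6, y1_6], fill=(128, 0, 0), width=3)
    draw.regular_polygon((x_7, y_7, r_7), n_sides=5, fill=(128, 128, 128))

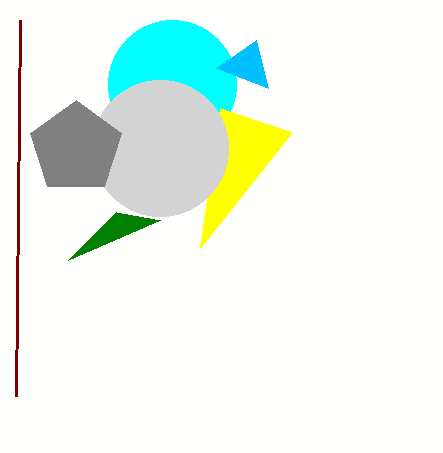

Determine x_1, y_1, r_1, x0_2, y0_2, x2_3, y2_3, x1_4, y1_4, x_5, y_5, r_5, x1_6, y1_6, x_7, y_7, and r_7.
x_1 = 172, y_1 = 84, r_1 = 64, x0_2 = 220, y0_2 = 108, x2_3 = 68, y2_3 = 260, x1_4 = 216, y1_4 = 68, x_5 = 160, y_5 = 148, r_5 = 68, x1_6 = 20, y1_6 = 20, x_7 = 76, y_7 = 148, r_7 = 48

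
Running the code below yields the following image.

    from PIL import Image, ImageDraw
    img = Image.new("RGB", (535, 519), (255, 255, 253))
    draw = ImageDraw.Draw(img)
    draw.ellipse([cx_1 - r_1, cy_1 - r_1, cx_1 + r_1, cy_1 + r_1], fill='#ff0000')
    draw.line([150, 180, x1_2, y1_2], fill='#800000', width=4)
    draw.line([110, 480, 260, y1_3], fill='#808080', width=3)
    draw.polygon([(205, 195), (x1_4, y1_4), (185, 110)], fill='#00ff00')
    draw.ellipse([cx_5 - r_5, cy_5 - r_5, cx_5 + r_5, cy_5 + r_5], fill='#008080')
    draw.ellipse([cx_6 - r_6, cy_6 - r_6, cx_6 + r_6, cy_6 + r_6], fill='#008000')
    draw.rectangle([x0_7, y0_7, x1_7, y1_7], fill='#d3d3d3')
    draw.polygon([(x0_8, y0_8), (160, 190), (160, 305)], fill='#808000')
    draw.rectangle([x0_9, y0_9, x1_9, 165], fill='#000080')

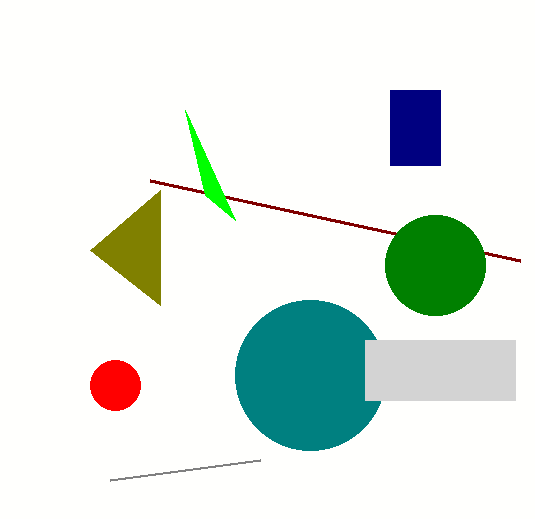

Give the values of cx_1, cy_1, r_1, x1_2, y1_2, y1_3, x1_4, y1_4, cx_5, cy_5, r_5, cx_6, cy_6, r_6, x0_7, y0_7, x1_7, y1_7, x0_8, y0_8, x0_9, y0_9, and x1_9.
cx_1 = 115
cy_1 = 385
r_1 = 25
x1_2 = 520
y1_2 = 260
y1_3 = 460
x1_4 = 235
y1_4 = 220
cx_5 = 310
cy_5 = 375
r_5 = 75
cx_6 = 435
cy_6 = 265
r_6 = 50
x0_7 = 365
y0_7 = 340
x1_7 = 515
y1_7 = 400
x0_8 = 90
y0_8 = 250
x0_9 = 390
y0_9 = 90
x1_9 = 440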